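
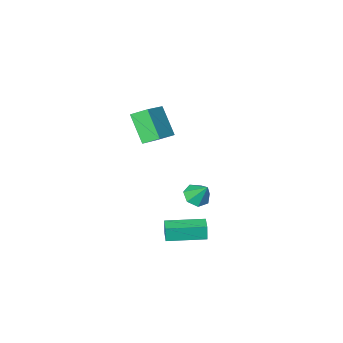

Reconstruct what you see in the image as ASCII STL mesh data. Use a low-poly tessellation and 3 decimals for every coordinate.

solid 
facet normal 0.079 -0.591 -0.803
outer loop
vertex -0.392 1.554 -1.951
vertex -0.719 0.996 -1.572
vertex -1.041 1.526 -1.994
endloop
endfacet
facet normal -0.032 0.987 -0.155
outer loop
vertex -0.392 1.554 -1.951
vertex -1.041 1.526 -1.994
vertex -0.821 1.764 -0.528
endloop
endfacet
facet normal 0.078 -0.591 -0.803
outer loop
vertex -1.041 1.526 -1.994
vertex -0.719 0.996 -1.572
vertex -1.447 1.099 -1.719
endloop
endfacet
facet normal -0.726 0.688 -0.003
outer loop
vertex -1.041 1.526 -1.994
vertex -1.447 1.099 -1.719
vertex -0.821 1.764 -0.528
endloop
endfacet
facet normal 0.078 -0.591 -0.803
outer loop
vertex -1.447 1.099 -1.719
vertex -0.719 0.996 -1.572
vertex -1.305 0.594 -1.333
endloop
endfacet
facet normal -0.899 0.076 0.430
outer loop
vertex -1.447 1.099 -1.719
vertex -1.305 0.594 -1.333
vertex -0.821 1.764 -0.528
endloop
endfacet
facet normal 0.079 -0.592 -0.802
outer loop
vertex -1.305 0.594 -1.333
vertex -0.719 0.996 -1.572
vertex -0.722 0.392 -1.127
endloop
endfacet
facet normal -0.424 -0.388 0.819
outer loop
vertex -1.305 0.594 -1.333
vertex -0.722 0.392 -1.127
vertex -0.821 1.764 -0.528
endloop
endfacet
facet normal 0.079 -0.592 -0.802
outer loop
vertex -0.722 0.392 -1.127
vertex -0.719 0.996 -1.572
vertex -0.136 0.645 -1.256
endloop
endfacet
facet normal 0.344 -0.355 0.869
outer loop
vertex -0.722 0.392 -1.127
vertex -0.136 0.645 -1.256
vertex -0.821 1.764 -0.528
endloop
endfacet
facet normal 0.079 -0.592 -0.802
outer loop
vertex -0.136 0.645 -1.256
vertex -0.719 0.996 -1.572
vertex 0.011 1.162 -1.623
endloop
endfacet
facet normal 0.825 0.151 0.544
outer loop
vertex -0.136 0.645 -1.256
vertex 0.011 1.162 -1.623
vertex -0.821 1.764 -0.528
endloop
endfacet
facet normal 0.078 -0.591 -0.803
outer loop
vertex 0.011 1.162 -1.623
vertex -0.719 0.996 -1.572
vertex -0.392 1.554 -1.951
endloop
endfacet
facet normal 0.657 0.749 0.088
outer loop
vertex 0.011 1.162 -1.623
vertex -0.392 1.554 -1.951
vertex -0.821 1.764 -0.528
endloop
endfacet
facet normal -0.524 -0.850 -0.059
outer loop
vertex 1.423 1.184 -2.413
vertex -0.331 2.265 -2.399
vertex 1.445 1.233 -3.311
endloop
endfacet
facet normal 0.851 -0.525 -0.008
outer loop
vertex 1.891 1.955 -3.261
vertex 1.423 1.184 -2.413
vertex 1.445 1.233 -3.311
endloop
endfacet
facet normal -0.524 -0.849 -0.060
outer loop
vertex 1.445 1.233 -3.311
vertex -0.331 2.265 -2.399
vertex -0.308 2.314 -3.297
endloop
endfacet
facet normal 0.025 0.054 -0.998
outer loop
vertex -0.308 2.314 -3.297
vertex 1.891 1.955 -3.261
vertex 1.445 1.233 -3.311
endloop
endfacet
facet normal -0.025 -0.054 0.998
outer loop
vertex 1.423 1.184 -2.413
vertex 0.115 2.987 -2.349
vertex -0.331 2.265 -2.399
endloop
endfacet
facet normal 0.851 -0.524 -0.007
outer loop
vertex 1.868 1.906 -2.363
vertex 1.423 1.184 -2.413
vertex 1.891 1.955 -3.261
endloop
endfacet
facet normal -0.025 -0.054 0.998
outer loop
vertex 1.868 1.906 -2.363
vertex 0.115 2.987 -2.349
vertex 1.423 1.184 -2.413
endloop
endfacet
facet normal -0.851 0.525 0.007
outer loop
vertex -0.331 2.265 -2.399
vertex 0.115 2.987 -2.349
vertex -0.308 2.314 -3.297
endloop
endfacet
facet normal 0.025 0.054 -0.998
outer loop
vertex 0.137 3.036 -3.247
vertex 1.891 1.955 -3.261
vertex -0.308 2.314 -3.297
endloop
endfacet
facet normal -0.852 0.524 0.008
outer loop
vertex -0.308 2.314 -3.297
vertex 0.115 2.987 -2.349
vertex 0.137 3.036 -3.247
endloop
endfacet
facet normal 0.524 0.850 0.060
outer loop
vertex 0.137 3.036 -3.247
vertex 1.868 1.906 -2.363
vertex 1.891 1.955 -3.261
endloop
endfacet
facet normal 0.524 0.849 0.059
outer loop
vertex 0.115 2.987 -2.349
vertex 1.868 1.906 -2.363
vertex 0.137 3.036 -3.247
endloop
endfacet
facet normal -0.787 -0.438 -0.435
outer loop
vertex 0.46 -1.747 3.689
vertex -0.142 -1.133 4.159
vertex 0.576 -0.556 2.279
endloop
endfacet
facet normal 0.615 -0.627 -0.479
outer loop
vertex 2.062 0.273 3.101
vertex 0.46 -1.747 3.689
vertex 0.576 -0.556 2.279
endloop
endfacet
facet normal -0.786 -0.440 -0.435
outer loop
vertex 0.576 -0.556 2.279
vertex -0.142 -1.133 4.159
vertex -0.027 0.058 2.748
endloop
endfacet
facet normal 0.063 0.644 -0.763
outer loop
vertex -0.027 0.058 2.748
vertex 2.062 0.273 3.101
vertex 0.576 -0.556 2.279
endloop
endfacet
facet normal -0.062 -0.644 0.762
outer loop
vertex 0.46 -1.747 3.689
vertex 1.344 -0.304 4.981
vertex -0.142 -1.133 4.159
endloop
endfacet
facet normal 0.615 -0.627 -0.479
outer loop
vertex 1.947 -0.918 4.512
vertex 0.46 -1.747 3.689
vertex 2.062 0.273 3.101
endloop
endfacet
facet normal -0.063 -0.644 0.762
outer loop
vertex 1.947 -0.918 4.512
vertex 1.344 -0.304 4.981
vertex 0.46 -1.747 3.689
endloop
endfacet
facet normal -0.615 0.627 0.479
outer loop
vertex -0.142 -1.133 4.159
vertex 1.344 -0.304 4.981
vertex -0.027 0.058 2.748
endloop
endfacet
facet normal 0.062 0.645 -0.762
outer loop
vertex 1.46 0.887 3.571
vertex 2.062 0.273 3.101
vertex -0.027 0.058 2.748
endloop
endfacet
facet normal -0.615 0.627 0.479
outer loop
vertex -0.027 0.058 2.748
vertex 1.344 -0.304 4.981
vertex 1.46 0.887 3.571
endloop
endfacet
facet normal 0.787 0.439 0.434
outer loop
vertex 1.46 0.887 3.571
vertex 1.947 -0.918 4.512
vertex 2.062 0.273 3.101
endloop
endfacet
facet normal 0.786 0.439 0.436
outer loop
vertex 1.344 -0.304 4.981
vertex 1.947 -0.918 4.512
vertex 1.46 0.887 3.571
endloop
endfacet

endsolid


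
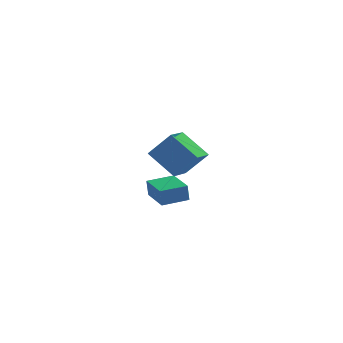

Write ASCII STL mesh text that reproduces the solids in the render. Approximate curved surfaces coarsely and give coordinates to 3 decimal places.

solid 
facet normal -0.671 0.414 0.615
outer loop
vertex -1.728 -2.721 5.073
vertex -1.202 -1.377 4.742
vertex -2.853 -2.603 3.765
endloop
endfacet
facet normal -0.355 -0.907 0.224
outer loop
vertex -1.558 -3.403 2.578
vertex -1.728 -2.721 5.073
vertex -2.853 -2.603 3.765
endloop
endfacet
facet normal -0.671 0.414 0.615
outer loop
vertex -2.853 -2.603 3.765
vertex -1.202 -1.377 4.742
vertex -2.328 -1.26 3.433
endloop
endfacet
facet normal -0.651 0.068 -0.756
outer loop
vertex -2.328 -1.26 3.433
vertex -1.558 -3.403 2.578
vertex -2.853 -2.603 3.765
endloop
endfacet
facet normal 0.651 -0.068 0.756
outer loop
vertex -1.728 -2.721 5.073
vertex 0.093 -2.177 3.555
vertex -1.202 -1.377 4.742
endloop
endfacet
facet normal -0.355 -0.908 0.224
outer loop
vertex -0.432 -3.52 3.887
vertex -1.728 -2.721 5.073
vertex -1.558 -3.403 2.578
endloop
endfacet
facet normal 0.651 -0.067 0.756
outer loop
vertex -0.432 -3.52 3.887
vertex 0.093 -2.177 3.555
vertex -1.728 -2.721 5.073
endloop
endfacet
facet normal 0.355 0.908 -0.224
outer loop
vertex -1.202 -1.377 4.742
vertex 0.093 -2.177 3.555
vertex -2.328 -1.26 3.433
endloop
endfacet
facet normal -0.650 0.068 -0.757
outer loop
vertex -1.032 -2.059 2.247
vertex -1.558 -3.403 2.578
vertex -2.328 -1.26 3.433
endloop
endfacet
facet normal 0.355 0.908 -0.224
outer loop
vertex -2.328 -1.26 3.433
vertex 0.093 -2.177 3.555
vertex -1.032 -2.059 2.247
endloop
endfacet
facet normal 0.671 -0.414 -0.615
outer loop
vertex -1.032 -2.059 2.247
vertex -0.432 -3.52 3.887
vertex -1.558 -3.403 2.578
endloop
endfacet
facet normal 0.671 -0.414 -0.615
outer loop
vertex 0.093 -2.177 3.555
vertex -0.432 -3.52 3.887
vertex -1.032 -2.059 2.247
endloop
endfacet
facet normal -0.908 -0.406 -0.101
outer loop
vertex -2.502 2.53 -1.005
vertex -3.29 4.292 -0.999
vertex -2.407 2.576 -2.04
endloop
endfacet
facet normal 0.408 -0.913 -0.003
outer loop
vertex -0.99 3.208 -1.881
vertex -2.502 2.53 -1.005
vertex -2.407 2.576 -2.04
endloop
endfacet
facet normal -0.908 -0.406 -0.101
outer loop
vertex -2.407 2.576 -2.04
vertex -3.29 4.292 -0.999
vertex -3.195 4.338 -2.034
endloop
endfacet
facet normal 0.092 0.044 -0.995
outer loop
vertex -3.195 4.338 -2.034
vertex -0.99 3.208 -1.881
vertex -2.407 2.576 -2.04
endloop
endfacet
facet normal -0.092 -0.044 0.995
outer loop
vertex -2.502 2.53 -1.005
vertex -1.873 4.924 -0.84
vertex -3.29 4.292 -0.999
endloop
endfacet
facet normal 0.408 -0.913 -0.003
outer loop
vertex -1.085 3.162 -0.846
vertex -2.502 2.53 -1.005
vertex -0.99 3.208 -1.881
endloop
endfacet
facet normal -0.092 -0.044 0.995
outer loop
vertex -1.085 3.162 -0.846
vertex -1.873 4.924 -0.84
vertex -2.502 2.53 -1.005
endloop
endfacet
facet normal -0.408 0.913 0.003
outer loop
vertex -3.29 4.292 -0.999
vertex -1.873 4.924 -0.84
vertex -3.195 4.338 -2.034
endloop
endfacet
facet normal 0.092 0.044 -0.995
outer loop
vertex -1.778 4.97 -1.875
vertex -0.99 3.208 -1.881
vertex -3.195 4.338 -2.034
endloop
endfacet
facet normal -0.408 0.913 0.003
outer loop
vertex -3.195 4.338 -2.034
vertex -1.873 4.924 -0.84
vertex -1.778 4.97 -1.875
endloop
endfacet
facet normal 0.908 0.406 0.101
outer loop
vertex -1.778 4.97 -1.875
vertex -1.085 3.162 -0.846
vertex -0.99 3.208 -1.881
endloop
endfacet
facet normal 0.908 0.406 0.101
outer loop
vertex -1.873 4.924 -0.84
vertex -1.085 3.162 -0.846
vertex -1.778 4.97 -1.875
endloop
endfacet

endsolid


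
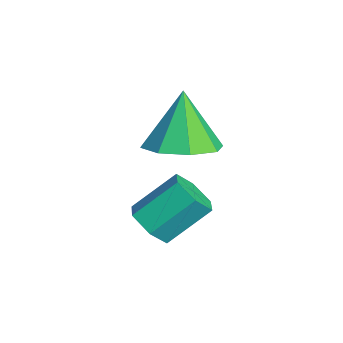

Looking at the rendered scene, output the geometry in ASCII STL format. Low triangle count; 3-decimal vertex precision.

solid 
facet normal 0.363 -0.097 -0.927
outer loop
vertex 0.811 1.14 1.157
vertex 0.019 1.14 0.847
vertex 0.601 1.738 1.012
endloop
endfacet
facet normal 0.592 0.380 0.711
outer loop
vertex 0.811 1.14 1.157
vertex 0.601 1.738 1.012
vertex -0.499 1.28 2.173
endloop
endfacet
facet normal 0.362 -0.097 -0.927
outer loop
vertex 0.601 1.738 1.012
vertex 0.019 1.14 0.847
vertex 0.05 1.986 0.771
endloop
endfacet
facet normal 0.167 0.853 0.495
outer loop
vertex 0.601 1.738 1.012
vertex 0.05 1.986 0.771
vertex -0.499 1.28 2.173
endloop
endfacet
facet normal 0.363 -0.097 -0.927
outer loop
vertex 0.05 1.986 0.771
vertex 0.019 1.14 0.847
vertex -0.519 1.739 0.574
endloop
endfacet
facet normal -0.457 0.853 0.251
outer loop
vertex 0.05 1.986 0.771
vertex -0.519 1.739 0.574
vertex -0.499 1.28 2.173
endloop
endfacet
facet normal 0.362 -0.097 -0.927
outer loop
vertex -0.519 1.739 0.574
vertex 0.019 1.14 0.847
vertex -0.772 1.141 0.538
endloop
endfacet
facet normal -0.917 0.381 0.121
outer loop
vertex -0.519 1.739 0.574
vertex -0.772 1.141 0.538
vertex -0.499 1.28 2.173
endloop
endfacet
facet normal 0.362 -0.096 -0.927
outer loop
vertex -0.772 1.141 0.538
vertex 0.019 1.14 0.847
vertex -0.562 0.543 0.682
endloop
endfacet
facet normal -0.941 -0.287 0.181
outer loop
vertex -0.772 1.141 0.538
vertex -0.562 0.543 0.682
vertex -0.499 1.28 2.173
endloop
endfacet
facet normal 0.364 -0.098 -0.926
outer loop
vertex -0.562 0.543 0.682
vertex 0.019 1.14 0.847
vertex -0.012 0.295 0.924
endloop
endfacet
facet normal -0.517 -0.759 0.397
outer loop
vertex -0.562 0.543 0.682
vertex -0.012 0.295 0.924
vertex -0.499 1.28 2.173
endloop
endfacet
facet normal 0.363 -0.098 -0.927
outer loop
vertex -0.012 0.295 0.924
vertex 0.019 1.14 0.847
vertex 0.557 0.542 1.121
endloop
endfacet
facet normal 0.108 -0.760 0.641
outer loop
vertex -0.012 0.295 0.924
vertex 0.557 0.542 1.121
vertex -0.499 1.28 2.173
endloop
endfacet
facet normal 0.363 -0.098 -0.927
outer loop
vertex 0.557 0.542 1.121
vertex 0.019 1.14 0.847
vertex 0.811 1.14 1.157
endloop
endfacet
facet normal 0.568 -0.288 0.771
outer loop
vertex 0.557 0.542 1.121
vertex 0.811 1.14 1.157
vertex -0.499 1.28 2.173
endloop
endfacet
facet normal 0.063 -0.757 -0.650
outer loop
vertex 1.354 0.554 -1.022
vertex 0.918 0.284 -0.75
vertex 0.805 0.649 -1.186
endloop
endfacet
facet normal 0.320 0.632 -0.706
outer loop
vertex 1.354 0.554 -1.022
vertex 0.805 0.649 -1.186
vertex 1.277 1.486 -0.223
endloop
endfacet
facet normal 0.320 0.632 -0.706
outer loop
vertex 1.277 1.486 -0.223
vertex 0.805 0.649 -1.186
vertex 0.729 1.581 -0.386
endloop
endfacet
facet normal -0.062 0.757 0.650
outer loop
vertex 1.277 1.486 -0.223
vertex 0.729 1.581 -0.386
vertex 0.842 1.216 0.05
endloop
endfacet
facet normal 0.062 -0.757 -0.650
outer loop
vertex 0.805 0.649 -1.186
vertex 0.918 0.284 -0.75
vertex 0.37 0.38 -0.914
endloop
endfacet
facet normal -0.657 0.459 -0.597
outer loop
vertex 0.805 0.649 -1.186
vertex 0.37 0.38 -0.914
vertex 0.729 1.581 -0.386
endloop
endfacet
facet normal -0.657 0.459 -0.598
outer loop
vertex 0.729 1.581 -0.386
vertex 0.37 0.38 -0.914
vertex 0.293 1.311 -0.114
endloop
endfacet
facet normal -0.063 0.757 0.650
outer loop
vertex 0.729 1.581 -0.386
vertex 0.293 1.311 -0.114
vertex 0.842 1.216 0.05
endloop
endfacet
facet normal 0.062 -0.757 -0.650
outer loop
vertex 0.37 0.38 -0.914
vertex 0.918 0.284 -0.75
vertex 0.483 0.014 -0.477
endloop
endfacet
facet normal -0.979 -0.174 0.108
outer loop
vertex 0.37 0.38 -0.914
vertex 0.483 0.014 -0.477
vertex 0.293 1.311 -0.114
endloop
endfacet
facet normal -0.979 -0.174 0.108
outer loop
vertex 0.293 1.311 -0.114
vertex 0.483 0.014 -0.477
vertex 0.406 0.946 0.322
endloop
endfacet
facet normal -0.063 0.757 0.650
outer loop
vertex 0.293 1.311 -0.114
vertex 0.406 0.946 0.322
vertex 0.842 1.216 0.05
endloop
endfacet
facet normal 0.062 -0.757 -0.650
outer loop
vertex 0.483 0.014 -0.477
vertex 0.918 0.284 -0.75
vertex 1.031 -0.081 -0.314
endloop
endfacet
facet normal -0.320 -0.632 0.706
outer loop
vertex 0.483 0.014 -0.477
vertex 1.031 -0.081 -0.314
vertex 0.406 0.946 0.322
endloop
endfacet
facet normal -0.320 -0.632 0.706
outer loop
vertex 0.406 0.946 0.322
vertex 1.031 -0.081 -0.314
vertex 0.955 0.851 0.486
endloop
endfacet
facet normal -0.063 0.757 0.650
outer loop
vertex 0.406 0.946 0.322
vertex 0.955 0.851 0.486
vertex 0.842 1.216 0.05
endloop
endfacet
facet normal 0.063 -0.757 -0.650
outer loop
vertex 1.031 -0.081 -0.314
vertex 0.918 0.284 -0.75
vertex 1.467 0.189 -0.586
endloop
endfacet
facet normal 0.657 -0.459 0.598
outer loop
vertex 1.031 -0.081 -0.314
vertex 1.467 0.189 -0.586
vertex 0.955 0.851 0.486
endloop
endfacet
facet normal 0.657 -0.459 0.597
outer loop
vertex 0.955 0.851 0.486
vertex 1.467 0.189 -0.586
vertex 1.39 1.12 0.214
endloop
endfacet
facet normal -0.062 0.757 0.650
outer loop
vertex 0.955 0.851 0.486
vertex 1.39 1.12 0.214
vertex 0.842 1.216 0.05
endloop
endfacet
facet normal 0.063 -0.757 -0.650
outer loop
vertex 1.467 0.189 -0.586
vertex 0.918 0.284 -0.75
vertex 1.354 0.554 -1.022
endloop
endfacet
facet normal 0.979 0.174 -0.108
outer loop
vertex 1.467 0.189 -0.586
vertex 1.354 0.554 -1.022
vertex 1.39 1.12 0.214
endloop
endfacet
facet normal 0.979 0.173 -0.108
outer loop
vertex 1.39 1.12 0.214
vertex 1.354 0.554 -1.022
vertex 1.277 1.486 -0.223
endloop
endfacet
facet normal -0.062 0.757 0.650
outer loop
vertex 1.39 1.12 0.214
vertex 1.277 1.486 -0.223
vertex 0.842 1.216 0.05
endloop
endfacet

endsolid


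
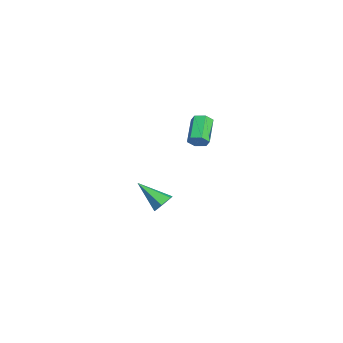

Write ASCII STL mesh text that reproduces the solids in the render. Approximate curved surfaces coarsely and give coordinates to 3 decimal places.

solid 
facet normal 0.857 -0.219 -0.466
outer loop
vertex 3.127 3.138 3.426
vertex 2.806 2.989 2.905
vertex 3.005 3.58 2.994
endloop
endfacet
facet normal 0.477 0.678 0.559
outer loop
vertex 3.127 3.138 3.426
vertex 3.005 3.58 2.994
vertex 1.636 3.519 4.237
endloop
endfacet
facet normal 0.478 0.677 0.560
outer loop
vertex 1.636 3.519 4.237
vertex 3.005 3.58 2.994
vertex 1.514 3.962 3.805
endloop
endfacet
facet normal -0.857 0.219 0.467
outer loop
vertex 1.636 3.519 4.237
vertex 1.514 3.962 3.805
vertex 1.314 3.371 3.715
endloop
endfacet
facet normal 0.857 -0.219 -0.466
outer loop
vertex 3.005 3.58 2.994
vertex 2.806 2.989 2.905
vertex 2.684 3.431 2.473
endloop
endfacet
facet normal 0.071 0.947 -0.315
outer loop
vertex 3.005 3.58 2.994
vertex 2.684 3.431 2.473
vertex 1.514 3.962 3.805
endloop
endfacet
facet normal 0.071 0.947 -0.315
outer loop
vertex 1.514 3.962 3.805
vertex 2.684 3.431 2.473
vertex 1.193 3.813 3.284
endloop
endfacet
facet normal -0.857 0.219 0.466
outer loop
vertex 1.514 3.962 3.805
vertex 1.193 3.813 3.284
vertex 1.314 3.371 3.715
endloop
endfacet
facet normal 0.857 -0.219 -0.466
outer loop
vertex 2.684 3.431 2.473
vertex 2.806 2.989 2.905
vertex 2.484 2.841 2.383
endloop
endfacet
facet normal -0.406 0.271 -0.873
outer loop
vertex 2.684 3.431 2.473
vertex 2.484 2.841 2.383
vertex 1.193 3.813 3.284
endloop
endfacet
facet normal -0.406 0.270 -0.873
outer loop
vertex 1.193 3.813 3.284
vertex 2.484 2.841 2.383
vertex 0.993 3.222 3.194
endloop
endfacet
facet normal -0.857 0.219 0.466
outer loop
vertex 1.193 3.813 3.284
vertex 0.993 3.222 3.194
vertex 1.314 3.371 3.715
endloop
endfacet
facet normal 0.857 -0.219 -0.467
outer loop
vertex 2.484 2.841 2.383
vertex 2.806 2.989 2.905
vertex 2.606 2.398 2.815
endloop
endfacet
facet normal -0.478 -0.677 -0.560
outer loop
vertex 2.484 2.841 2.383
vertex 2.606 2.398 2.815
vertex 0.993 3.222 3.194
endloop
endfacet
facet normal -0.478 -0.678 -0.559
outer loop
vertex 0.993 3.222 3.194
vertex 2.606 2.398 2.815
vertex 1.115 2.78 3.626
endloop
endfacet
facet normal -0.857 0.219 0.466
outer loop
vertex 0.993 3.222 3.194
vertex 1.115 2.78 3.626
vertex 1.314 3.371 3.715
endloop
endfacet
facet normal 0.857 -0.219 -0.466
outer loop
vertex 2.606 2.398 2.815
vertex 2.806 2.989 2.905
vertex 2.927 2.547 3.336
endloop
endfacet
facet normal -0.071 -0.947 0.315
outer loop
vertex 2.606 2.398 2.815
vertex 2.927 2.547 3.336
vertex 1.115 2.78 3.626
endloop
endfacet
facet normal -0.071 -0.947 0.315
outer loop
vertex 1.115 2.78 3.626
vertex 2.927 2.547 3.336
vertex 1.436 2.929 4.147
endloop
endfacet
facet normal -0.857 0.219 0.466
outer loop
vertex 1.115 2.78 3.626
vertex 1.436 2.929 4.147
vertex 1.314 3.371 3.715
endloop
endfacet
facet normal 0.857 -0.219 -0.466
outer loop
vertex 2.927 2.547 3.336
vertex 2.806 2.989 2.905
vertex 3.127 3.138 3.426
endloop
endfacet
facet normal 0.406 -0.270 0.873
outer loop
vertex 2.927 2.547 3.336
vertex 3.127 3.138 3.426
vertex 1.436 2.929 4.147
endloop
endfacet
facet normal 0.406 -0.271 0.873
outer loop
vertex 1.436 2.929 4.147
vertex 3.127 3.138 3.426
vertex 1.636 3.519 4.237
endloop
endfacet
facet normal -0.857 0.219 0.466
outer loop
vertex 1.436 2.929 4.147
vertex 1.636 3.519 4.237
vertex 1.314 3.371 3.715
endloop
endfacet
facet normal 0.482 0.664 -0.572
outer loop
vertex -0.165 1.266 -4.107
vertex -0.827 1.445 -4.457
vertex -0.609 1.829 -3.827
endloop
endfacet
facet normal 0.482 -0.055 0.874
outer loop
vertex -0.165 1.266 -4.107
vertex -0.609 1.829 -3.827
vertex -1.833 0.055 -3.263
endloop
endfacet
facet normal 0.480 0.665 -0.572
outer loop
vertex -0.609 1.829 -3.827
vertex -0.827 1.445 -4.457
vertex -1.272 2.007 -4.177
endloop
endfacet
facet normal -0.308 0.475 0.825
outer loop
vertex -0.609 1.829 -3.827
vertex -1.272 2.007 -4.177
vertex -1.833 0.055 -3.263
endloop
endfacet
facet normal 0.481 0.665 -0.571
outer loop
vertex -1.272 2.007 -4.177
vertex -0.827 1.445 -4.457
vertex -1.489 1.623 -4.807
endloop
endfacet
facet normal -0.937 0.327 0.123
outer loop
vertex -1.272 2.007 -4.177
vertex -1.489 1.623 -4.807
vertex -1.833 0.055 -3.263
endloop
endfacet
facet normal 0.481 0.665 -0.572
outer loop
vertex -1.489 1.623 -4.807
vertex -0.827 1.445 -4.457
vertex -1.045 1.06 -5.088
endloop
endfacet
facet normal -0.775 -0.349 -0.527
outer loop
vertex -1.489 1.623 -4.807
vertex -1.045 1.06 -5.088
vertex -1.833 0.055 -3.263
endloop
endfacet
facet normal 0.481 0.665 -0.572
outer loop
vertex -1.045 1.06 -5.088
vertex -0.827 1.445 -4.457
vertex -0.383 0.882 -4.738
endloop
endfacet
facet normal 0.016 -0.879 -0.477
outer loop
vertex -1.045 1.06 -5.088
vertex -0.383 0.882 -4.738
vertex -1.833 0.055 -3.263
endloop
endfacet
facet normal 0.482 0.665 -0.571
outer loop
vertex -0.383 0.882 -4.738
vertex -0.827 1.445 -4.457
vertex -0.165 1.266 -4.107
endloop
endfacet
facet normal 0.644 -0.732 0.223
outer loop
vertex -0.383 0.882 -4.738
vertex -0.165 1.266 -4.107
vertex -1.833 0.055 -3.263
endloop
endfacet

endsolid


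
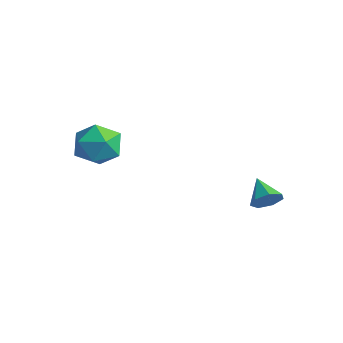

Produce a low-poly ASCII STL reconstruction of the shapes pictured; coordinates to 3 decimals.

solid 
facet normal 0.830 -0.222 -0.511
outer loop
vertex 2.082 0.729 -1.951
vertex 1.804 0.871 -2.464
vertex 2.123 1.226 -2.1
endloop
endfacet
facet normal 0.119 0.276 0.954
outer loop
vertex 2.082 0.729 -1.951
vertex 2.123 1.226 -2.1
vertex 0.916 1.109 -1.916
endloop
endfacet
facet normal 0.830 -0.222 -0.511
outer loop
vertex 2.123 1.226 -2.1
vertex 1.804 0.871 -2.464
vertex 1.924 1.456 -2.523
endloop
endfacet
facet normal -0.011 0.876 0.482
outer loop
vertex 2.123 1.226 -2.1
vertex 1.924 1.456 -2.523
vertex 0.916 1.109 -1.916
endloop
endfacet
facet normal 0.830 -0.222 -0.511
outer loop
vertex 1.924 1.456 -2.523
vertex 1.804 0.871 -2.464
vertex 1.635 1.245 -2.901
endloop
endfacet
facet normal -0.415 0.892 -0.180
outer loop
vertex 1.924 1.456 -2.523
vertex 1.635 1.245 -2.901
vertex 0.916 1.109 -1.916
endloop
endfacet
facet normal 0.830 -0.222 -0.511
outer loop
vertex 1.635 1.245 -2.901
vertex 1.804 0.871 -2.464
vertex 1.473 0.752 -2.95
endloop
endfacet
facet normal -0.787 0.312 -0.532
outer loop
vertex 1.635 1.245 -2.901
vertex 1.473 0.752 -2.95
vertex 0.916 1.109 -1.916
endloop
endfacet
facet normal 0.830 -0.224 -0.511
outer loop
vertex 1.473 0.752 -2.95
vertex 1.804 0.871 -2.464
vertex 1.56 0.349 -2.632
endloop
endfacet
facet normal -0.849 -0.428 -0.310
outer loop
vertex 1.473 0.752 -2.95
vertex 1.56 0.349 -2.632
vertex 0.916 1.109 -1.916
endloop
endfacet
facet normal 0.830 -0.223 -0.511
outer loop
vertex 1.56 0.349 -2.632
vertex 1.804 0.871 -2.464
vertex 1.831 0.339 -2.188
endloop
endfacet
facet normal -0.553 -0.770 0.320
outer loop
vertex 1.56 0.349 -2.632
vertex 1.831 0.339 -2.188
vertex 0.916 1.109 -1.916
endloop
endfacet
facet normal 0.830 -0.223 -0.511
outer loop
vertex 1.831 0.339 -2.188
vertex 1.804 0.871 -2.464
vertex 2.082 0.729 -1.951
endloop
endfacet
facet normal -0.122 -0.457 0.881
outer loop
vertex 1.831 0.339 -2.188
vertex 2.082 0.729 -1.951
vertex 0.916 1.109 -1.916
endloop
endfacet
facet normal -0.984 0.171 0.042
outer loop
vertex -2.707 -3.148 -0.7
vertex -2.756 -3.625 0.103
vertex -2.595 -2.704 0.116
endloop
endfacet
facet normal -0.647 0.703 -0.294
outer loop
vertex -2.707 -3.148 -0.7
vertex -2.595 -2.704 0.116
vertex -2.041 -2.497 -0.609
endloop
endfacet
facet normal -0.301 0.427 -0.853
outer loop
vertex -2.707 -3.148 -0.7
vertex -2.041 -2.497 -0.609
vertex -1.86 -3.29 -1.07
endloop
endfacet
facet normal -0.423 -0.276 -0.863
outer loop
vertex -2.707 -3.148 -0.7
vertex -1.86 -3.29 -1.07
vertex -2.302 -3.988 -0.63
endloop
endfacet
facet normal -0.846 -0.434 -0.309
outer loop
vertex -2.707 -3.148 -0.7
vertex -2.302 -3.988 -0.63
vertex -2.756 -3.625 0.103
endloop
endfacet
facet normal -0.163 0.975 0.154
outer loop
vertex -2.041 -2.497 -0.609
vertex -2.595 -2.704 0.116
vertex -1.678 -2.572 0.25
endloop
endfacet
facet normal -0.707 0.114 0.698
outer loop
vertex -2.595 -2.704 0.116
vertex -2.756 -3.625 0.103
vertex -2.12 -3.27 0.69
endloop
endfacet
facet normal -0.484 -0.866 0.129
outer loop
vertex -2.756 -3.625 0.103
vertex -2.302 -3.988 -0.63
vertex -1.939 -4.063 0.229
endloop
endfacet
facet normal 0.200 -0.610 -0.767
outer loop
vertex -2.302 -3.988 -0.63
vertex -1.86 -3.29 -1.07
vertex -1.385 -3.856 -0.496
endloop
endfacet
facet normal 0.398 0.527 -0.751
outer loop
vertex -1.86 -3.29 -1.07
vertex -2.041 -2.497 -0.609
vertex -1.224 -2.935 -0.483
endloop
endfacet
facet normal 0.423 0.276 0.863
outer loop
vertex -1.273 -3.412 0.32
vertex -1.678 -2.572 0.25
vertex -2.12 -3.27 0.69
endloop
endfacet
facet normal 0.301 -0.427 0.853
outer loop
vertex -1.273 -3.412 0.32
vertex -2.12 -3.27 0.69
vertex -1.939 -4.063 0.229
endloop
endfacet
facet normal 0.647 -0.703 0.294
outer loop
vertex -1.273 -3.412 0.32
vertex -1.939 -4.063 0.229
vertex -1.385 -3.856 -0.496
endloop
endfacet
facet normal 0.984 -0.171 -0.042
outer loop
vertex -1.273 -3.412 0.32
vertex -1.385 -3.856 -0.496
vertex -1.224 -2.935 -0.483
endloop
endfacet
facet normal 0.846 0.434 0.309
outer loop
vertex -1.273 -3.412 0.32
vertex -1.224 -2.935 -0.483
vertex -1.678 -2.572 0.25
endloop
endfacet
facet normal -0.200 0.610 0.767
outer loop
vertex -2.12 -3.27 0.69
vertex -1.678 -2.572 0.25
vertex -2.595 -2.704 0.116
endloop
endfacet
facet normal -0.398 -0.527 0.751
outer loop
vertex -1.939 -4.063 0.229
vertex -2.12 -3.27 0.69
vertex -2.756 -3.625 0.103
endloop
endfacet
facet normal 0.163 -0.975 -0.154
outer loop
vertex -1.385 -3.856 -0.496
vertex -1.939 -4.063 0.229
vertex -2.302 -3.988 -0.63
endloop
endfacet
facet normal 0.707 -0.114 -0.698
outer loop
vertex -1.224 -2.935 -0.483
vertex -1.385 -3.856 -0.496
vertex -1.86 -3.29 -1.07
endloop
endfacet
facet normal 0.484 0.866 -0.129
outer loop
vertex -1.678 -2.572 0.25
vertex -1.224 -2.935 -0.483
vertex -2.041 -2.497 -0.609
endloop
endfacet

endsolid


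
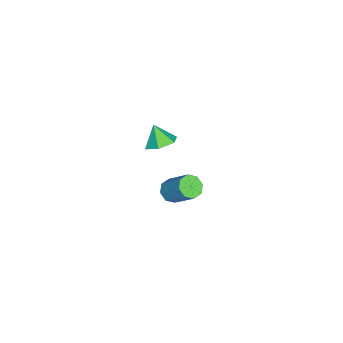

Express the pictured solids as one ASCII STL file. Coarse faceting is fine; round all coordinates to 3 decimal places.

solid 
facet normal 0.359 0.419 -0.834
outer loop
vertex 3.848 3.446 3.364
vertex 3.002 3.37 2.962
vertex 3.224 4.144 3.446
endloop
endfacet
facet normal 0.352 0.208 0.912
outer loop
vertex 3.848 3.446 3.364
vertex 3.224 4.144 3.446
vertex 2.558 2.85 3.998
endloop
endfacet
facet normal 0.358 0.419 -0.834
outer loop
vertex 3.224 4.144 3.446
vertex 3.002 3.37 2.962
vertex 2.378 4.068 3.045
endloop
endfacet
facet normal -0.402 0.527 0.749
outer loop
vertex 3.224 4.144 3.446
vertex 2.378 4.068 3.045
vertex 2.558 2.85 3.998
endloop
endfacet
facet normal 0.357 0.419 -0.835
outer loop
vertex 2.378 4.068 3.045
vertex 3.002 3.37 2.962
vertex 2.155 3.293 2.561
endloop
endfacet
facet normal -0.951 0.090 0.295
outer loop
vertex 2.378 4.068 3.045
vertex 2.155 3.293 2.561
vertex 2.558 2.85 3.998
endloop
endfacet
facet normal 0.357 0.418 -0.835
outer loop
vertex 2.155 3.293 2.561
vertex 3.002 3.37 2.962
vertex 2.779 2.595 2.479
endloop
endfacet
facet normal -0.745 -0.667 0.003
outer loop
vertex 2.155 3.293 2.561
vertex 2.779 2.595 2.479
vertex 2.558 2.85 3.998
endloop
endfacet
facet normal 0.358 0.418 -0.835
outer loop
vertex 2.779 2.595 2.479
vertex 3.002 3.37 2.962
vertex 3.626 2.671 2.88
endloop
endfacet
facet normal 0.009 -0.986 0.167
outer loop
vertex 2.779 2.595 2.479
vertex 3.626 2.671 2.88
vertex 2.558 2.85 3.998
endloop
endfacet
facet normal 0.359 0.418 -0.834
outer loop
vertex 3.626 2.671 2.88
vertex 3.002 3.37 2.962
vertex 3.848 3.446 3.364
endloop
endfacet
facet normal 0.559 -0.548 0.622
outer loop
vertex 3.626 2.671 2.88
vertex 3.848 3.446 3.364
vertex 2.558 2.85 3.998
endloop
endfacet
facet normal -0.332 -0.597 -0.730
outer loop
vertex 0.966 3.079 -4.769
vertex 0.23 3.254 -4.577
vertex 0.76 3.555 -5.064
endloop
endfacet
facet normal 0.878 0.088 -0.471
outer loop
vertex 0.966 3.079 -4.769
vertex 0.76 3.555 -5.064
vertex 1.665 4.331 -3.235
endloop
endfacet
facet normal 0.878 0.088 -0.471
outer loop
vertex 1.665 4.331 -3.235
vertex 0.76 3.555 -5.064
vertex 1.459 4.807 -3.53
endloop
endfacet
facet normal 0.333 0.597 0.730
outer loop
vertex 1.665 4.331 -3.235
vertex 1.459 4.807 -3.53
vertex 0.93 4.506 -3.043
endloop
endfacet
facet normal -0.333 -0.596 -0.731
outer loop
vertex 0.76 3.555 -5.064
vertex 0.23 3.254 -4.577
vertex 0.244 3.855 -5.074
endloop
endfacet
facet normal 0.377 0.626 -0.683
outer loop
vertex 0.76 3.555 -5.064
vertex 0.244 3.855 -5.074
vertex 1.459 4.807 -3.53
endloop
endfacet
facet normal 0.377 0.626 -0.683
outer loop
vertex 1.459 4.807 -3.53
vertex 0.244 3.855 -5.074
vertex 0.943 5.107 -3.54
endloop
endfacet
facet normal 0.333 0.597 0.730
outer loop
vertex 1.459 4.807 -3.53
vertex 0.943 5.107 -3.54
vertex 0.93 4.506 -3.043
endloop
endfacet
facet normal -0.334 -0.596 -0.730
outer loop
vertex 0.244 3.855 -5.074
vertex 0.23 3.254 -4.577
vertex -0.28 3.803 -4.792
endloop
endfacet
facet normal -0.345 0.798 -0.494
outer loop
vertex 0.244 3.855 -5.074
vertex -0.28 3.803 -4.792
vertex 0.943 5.107 -3.54
endloop
endfacet
facet normal -0.345 0.798 -0.494
outer loop
vertex 0.943 5.107 -3.54
vertex -0.28 3.803 -4.792
vertex 0.419 5.055 -3.258
endloop
endfacet
facet normal 0.334 0.596 0.730
outer loop
vertex 0.943 5.107 -3.54
vertex 0.419 5.055 -3.258
vertex 0.93 4.506 -3.043
endloop
endfacet
facet normal -0.333 -0.595 -0.731
outer loop
vertex -0.28 3.803 -4.792
vertex 0.23 3.254 -4.577
vertex -0.505 3.429 -4.385
endloop
endfacet
facet normal -0.864 0.502 -0.016
outer loop
vertex -0.28 3.803 -4.792
vertex -0.505 3.429 -4.385
vertex 0.419 5.055 -3.258
endloop
endfacet
facet normal -0.864 0.502 -0.016
outer loop
vertex 0.419 5.055 -3.258
vertex -0.505 3.429 -4.385
vertex 0.194 4.681 -2.851
endloop
endfacet
facet normal 0.332 0.596 0.731
outer loop
vertex 0.419 5.055 -3.258
vertex 0.194 4.681 -2.851
vertex 0.93 4.506 -3.043
endloop
endfacet
facet normal -0.333 -0.597 -0.730
outer loop
vertex -0.505 3.429 -4.385
vertex 0.23 3.254 -4.577
vertex -0.299 2.953 -4.09
endloop
endfacet
facet normal -0.878 -0.088 0.471
outer loop
vertex -0.505 3.429 -4.385
vertex -0.299 2.953 -4.09
vertex 0.194 4.681 -2.851
endloop
endfacet
facet normal -0.878 -0.088 0.471
outer loop
vertex 0.194 4.681 -2.851
vertex -0.299 2.953 -4.09
vertex 0.4 4.205 -2.556
endloop
endfacet
facet normal 0.332 0.597 0.730
outer loop
vertex 0.194 4.681 -2.851
vertex 0.4 4.205 -2.556
vertex 0.93 4.506 -3.043
endloop
endfacet
facet normal -0.333 -0.597 -0.730
outer loop
vertex -0.299 2.953 -4.09
vertex 0.23 3.254 -4.577
vertex 0.217 2.653 -4.08
endloop
endfacet
facet normal -0.377 -0.626 0.683
outer loop
vertex -0.299 2.953 -4.09
vertex 0.217 2.653 -4.08
vertex 0.4 4.205 -2.556
endloop
endfacet
facet normal -0.377 -0.626 0.683
outer loop
vertex 0.4 4.205 -2.556
vertex 0.217 2.653 -4.08
vertex 0.916 3.905 -2.546
endloop
endfacet
facet normal 0.333 0.596 0.731
outer loop
vertex 0.4 4.205 -2.556
vertex 0.916 3.905 -2.546
vertex 0.93 4.506 -3.043
endloop
endfacet
facet normal -0.334 -0.596 -0.730
outer loop
vertex 0.217 2.653 -4.08
vertex 0.23 3.254 -4.577
vertex 0.741 2.705 -4.362
endloop
endfacet
facet normal 0.345 -0.798 0.494
outer loop
vertex 0.217 2.653 -4.08
vertex 0.741 2.705 -4.362
vertex 0.916 3.905 -2.546
endloop
endfacet
facet normal 0.345 -0.798 0.494
outer loop
vertex 0.916 3.905 -2.546
vertex 0.741 2.705 -4.362
vertex 1.44 3.957 -2.828
endloop
endfacet
facet normal 0.334 0.596 0.730
outer loop
vertex 0.916 3.905 -2.546
vertex 1.44 3.957 -2.828
vertex 0.93 4.506 -3.043
endloop
endfacet
facet normal -0.332 -0.596 -0.731
outer loop
vertex 0.741 2.705 -4.362
vertex 0.23 3.254 -4.577
vertex 0.966 3.079 -4.769
endloop
endfacet
facet normal 0.864 -0.502 0.016
outer loop
vertex 0.741 2.705 -4.362
vertex 0.966 3.079 -4.769
vertex 1.44 3.957 -2.828
endloop
endfacet
facet normal 0.864 -0.502 0.016
outer loop
vertex 1.44 3.957 -2.828
vertex 0.966 3.079 -4.769
vertex 1.665 4.331 -3.235
endloop
endfacet
facet normal 0.333 0.595 0.731
outer loop
vertex 1.44 3.957 -2.828
vertex 1.665 4.331 -3.235
vertex 0.93 4.506 -3.043
endloop
endfacet

endsolid


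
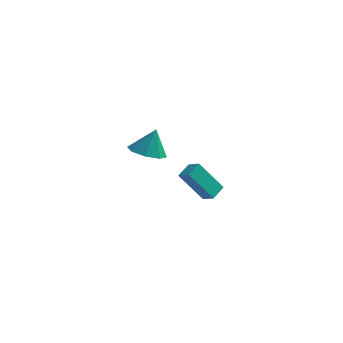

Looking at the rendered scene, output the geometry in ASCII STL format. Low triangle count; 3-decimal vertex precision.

solid 
facet normal -0.549 -0.204 0.810
outer loop
vertex -1.592 2.676 -1.612
vertex -1.349 3.545 -1.228
vertex -2.254 3.021 -1.974
endloop
endfacet
facet normal -0.248 -0.886 -0.392
outer loop
vertex -1.091 3.455 -3.692
vertex -1.592 2.676 -1.612
vertex -2.254 3.021 -1.974
endloop
endfacet
facet normal -0.549 -0.205 0.810
outer loop
vertex -2.254 3.021 -1.974
vertex -1.349 3.545 -1.228
vertex -2.012 3.89 -1.59
endloop
endfacet
facet normal -0.799 0.415 -0.436
outer loop
vertex -2.012 3.89 -1.59
vertex -1.091 3.455 -3.692
vertex -2.254 3.021 -1.974
endloop
endfacet
facet normal 0.798 -0.416 0.435
outer loop
vertex -1.592 2.676 -1.612
vertex -0.186 3.979 -2.946
vertex -1.349 3.545 -1.228
endloop
endfacet
facet normal -0.247 -0.886 -0.392
outer loop
vertex -0.428 3.11 -3.33
vertex -1.592 2.676 -1.612
vertex -1.091 3.455 -3.692
endloop
endfacet
facet normal 0.798 -0.415 0.436
outer loop
vertex -0.428 3.11 -3.33
vertex -0.186 3.979 -2.946
vertex -1.592 2.676 -1.612
endloop
endfacet
facet normal 0.247 0.886 0.391
outer loop
vertex -1.349 3.545 -1.228
vertex -0.186 3.979 -2.946
vertex -2.012 3.89 -1.59
endloop
endfacet
facet normal -0.798 0.416 -0.436
outer loop
vertex -0.848 4.324 -3.308
vertex -1.091 3.455 -3.692
vertex -2.012 3.89 -1.59
endloop
endfacet
facet normal 0.248 0.886 0.392
outer loop
vertex -2.012 3.89 -1.59
vertex -0.186 3.979 -2.946
vertex -0.848 4.324 -3.308
endloop
endfacet
facet normal 0.549 0.205 -0.810
outer loop
vertex -0.848 4.324 -3.308
vertex -0.428 3.11 -3.33
vertex -1.091 3.455 -3.692
endloop
endfacet
facet normal 0.550 0.205 -0.810
outer loop
vertex -0.186 3.979 -2.946
vertex -0.428 3.11 -3.33
vertex -0.848 4.324 -3.308
endloop
endfacet
facet normal -0.224 -0.272 -0.936
outer loop
vertex -0.878 -2.673 2.447
vertex -1.781 -2.856 2.716
vertex -1.315 -2.086 2.381
endloop
endfacet
facet normal 0.775 0.599 0.201
outer loop
vertex -0.878 -2.673 2.447
vertex -1.315 -2.086 2.381
vertex -1.459 -2.464 4.064
endloop
endfacet
facet normal -0.223 -0.272 -0.936
outer loop
vertex -1.315 -2.086 2.381
vertex -1.781 -2.856 2.716
vertex -2.025 -1.95 2.511
endloop
endfacet
facet normal 0.224 0.947 0.232
outer loop
vertex -1.315 -2.086 2.381
vertex -2.025 -1.95 2.511
vertex -1.459 -2.464 4.064
endloop
endfacet
facet normal -0.225 -0.272 -0.936
outer loop
vertex -2.025 -1.95 2.511
vertex -1.781 -2.856 2.716
vertex -2.592 -2.344 2.762
endloop
endfacet
facet normal -0.389 0.823 0.414
outer loop
vertex -2.025 -1.95 2.511
vertex -2.592 -2.344 2.762
vertex -1.459 -2.464 4.064
endloop
endfacet
facet normal -0.224 -0.271 -0.936
outer loop
vertex -2.592 -2.344 2.762
vertex -1.781 -2.856 2.716
vertex -2.685 -3.038 2.985
endloop
endfacet
facet normal -0.706 0.301 0.642
outer loop
vertex -2.592 -2.344 2.762
vertex -2.685 -3.038 2.985
vertex -1.459 -2.464 4.064
endloop
endfacet
facet normal -0.224 -0.272 -0.936
outer loop
vertex -2.685 -3.038 2.985
vertex -1.781 -2.856 2.716
vertex -2.248 -3.625 3.051
endloop
endfacet
facet normal -0.540 -0.314 0.781
outer loop
vertex -2.685 -3.038 2.985
vertex -2.248 -3.625 3.051
vertex -1.459 -2.464 4.064
endloop
endfacet
facet normal -0.223 -0.272 -0.936
outer loop
vertex -2.248 -3.625 3.051
vertex -1.781 -2.856 2.716
vertex -1.538 -3.761 2.921
endloop
endfacet
facet normal 0.011 -0.661 0.750
outer loop
vertex -2.248 -3.625 3.051
vertex -1.538 -3.761 2.921
vertex -1.459 -2.464 4.064
endloop
endfacet
facet normal -0.223 -0.272 -0.936
outer loop
vertex -1.538 -3.761 2.921
vertex -1.781 -2.856 2.716
vertex -0.97 -3.367 2.671
endloop
endfacet
facet normal 0.623 -0.538 0.568
outer loop
vertex -1.538 -3.761 2.921
vertex -0.97 -3.367 2.671
vertex -1.459 -2.464 4.064
endloop
endfacet
facet normal -0.224 -0.272 -0.936
outer loop
vertex -0.97 -3.367 2.671
vertex -1.781 -2.856 2.716
vertex -0.878 -2.673 2.447
endloop
endfacet
facet normal 0.940 -0.015 0.340
outer loop
vertex -0.97 -3.367 2.671
vertex -0.878 -2.673 2.447
vertex -1.459 -2.464 4.064
endloop
endfacet

endsolid


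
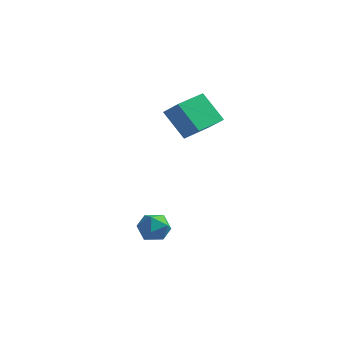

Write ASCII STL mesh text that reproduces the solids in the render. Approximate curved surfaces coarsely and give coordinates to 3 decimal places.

solid 
facet normal -0.189 0.260 0.947
outer loop
vertex 1.308 -0.965 -1.034
vertex 1.904 -1.467 -0.777
vertex 2.076 -0.686 -0.957
endloop
endfacet
facet normal -0.339 0.796 0.501
outer loop
vertex 1.308 -0.965 -1.034
vertex 2.076 -0.686 -0.957
vertex 1.624 -0.47 -1.607
endloop
endfacet
facet normal -0.825 0.564 0.032
outer loop
vertex 1.308 -0.965 -1.034
vertex 1.624 -0.47 -1.607
vertex 1.173 -1.118 -1.829
endloop
endfacet
facet normal -0.975 -0.117 0.188
outer loop
vertex 1.308 -0.965 -1.034
vertex 1.173 -1.118 -1.829
vertex 1.346 -1.734 -1.316
endloop
endfacet
facet normal -0.582 -0.305 0.754
outer loop
vertex 1.308 -0.965 -1.034
vertex 1.346 -1.734 -1.316
vertex 1.904 -1.467 -0.777
endloop
endfacet
facet normal 0.255 0.957 0.141
outer loop
vertex 1.624 -0.47 -1.607
vertex 2.076 -0.686 -0.957
vertex 2.414 -0.666 -1.704
endloop
endfacet
facet normal 0.499 0.089 0.862
outer loop
vertex 2.076 -0.686 -0.957
vertex 1.904 -1.467 -0.777
vertex 2.587 -1.282 -1.191
endloop
endfacet
facet normal -0.137 -0.824 0.550
outer loop
vertex 1.904 -1.467 -0.777
vertex 1.346 -1.734 -1.316
vertex 2.136 -1.93 -1.413
endloop
endfacet
facet normal -0.773 -0.520 -0.364
outer loop
vertex 1.346 -1.734 -1.316
vertex 1.173 -1.118 -1.829
vertex 1.684 -1.714 -2.063
endloop
endfacet
facet normal -0.531 0.581 -0.617
outer loop
vertex 1.173 -1.118 -1.829
vertex 1.624 -0.47 -1.607
vertex 1.856 -0.933 -2.243
endloop
endfacet
facet normal 0.975 0.117 -0.188
outer loop
vertex 2.452 -1.435 -1.986
vertex 2.414 -0.666 -1.704
vertex 2.587 -1.282 -1.191
endloop
endfacet
facet normal 0.825 -0.564 -0.032
outer loop
vertex 2.452 -1.435 -1.986
vertex 2.587 -1.282 -1.191
vertex 2.136 -1.93 -1.413
endloop
endfacet
facet normal 0.339 -0.796 -0.501
outer loop
vertex 2.452 -1.435 -1.986
vertex 2.136 -1.93 -1.413
vertex 1.684 -1.714 -2.063
endloop
endfacet
facet normal 0.189 -0.260 -0.947
outer loop
vertex 2.452 -1.435 -1.986
vertex 1.684 -1.714 -2.063
vertex 1.856 -0.933 -2.243
endloop
endfacet
facet normal 0.582 0.305 -0.754
outer loop
vertex 2.452 -1.435 -1.986
vertex 1.856 -0.933 -2.243
vertex 2.414 -0.666 -1.704
endloop
endfacet
facet normal 0.773 0.520 0.364
outer loop
vertex 2.587 -1.282 -1.191
vertex 2.414 -0.666 -1.704
vertex 2.076 -0.686 -0.957
endloop
endfacet
facet normal 0.531 -0.581 0.617
outer loop
vertex 2.136 -1.93 -1.413
vertex 2.587 -1.282 -1.191
vertex 1.904 -1.467 -0.777
endloop
endfacet
facet normal -0.255 -0.957 -0.141
outer loop
vertex 1.684 -1.714 -2.063
vertex 2.136 -1.93 -1.413
vertex 1.346 -1.734 -1.316
endloop
endfacet
facet normal -0.499 -0.089 -0.862
outer loop
vertex 1.856 -0.933 -2.243
vertex 1.684 -1.714 -2.063
vertex 1.173 -1.118 -1.829
endloop
endfacet
facet normal 0.137 0.824 -0.550
outer loop
vertex 2.414 -0.666 -1.704
vertex 1.856 -0.933 -2.243
vertex 1.624 -0.47 -1.607
endloop
endfacet
facet normal -0.633 0.079 0.770
outer loop
vertex 1.633 1.399 4.706
vertex 2.04 2.936 4.884
vertex 0.756 1.719 3.952
endloop
endfacet
facet normal -0.255 -0.961 -0.111
outer loop
vertex 1.84 1.584 2.636
vertex 1.633 1.399 4.706
vertex 0.756 1.719 3.952
endloop
endfacet
facet normal -0.634 0.080 0.769
outer loop
vertex 0.756 1.719 3.952
vertex 2.04 2.936 4.884
vertex 1.164 3.256 4.129
endloop
endfacet
facet normal -0.730 0.266 -0.629
outer loop
vertex 1.164 3.256 4.129
vertex 1.84 1.584 2.636
vertex 0.756 1.719 3.952
endloop
endfacet
facet normal 0.730 -0.266 0.629
outer loop
vertex 1.633 1.399 4.706
vertex 3.124 2.801 3.568
vertex 2.04 2.936 4.884
endloop
endfacet
facet normal -0.255 -0.961 -0.111
outer loop
vertex 2.716 1.264 3.391
vertex 1.633 1.399 4.706
vertex 1.84 1.584 2.636
endloop
endfacet
facet normal 0.730 -0.266 0.629
outer loop
vertex 2.716 1.264 3.391
vertex 3.124 2.801 3.568
vertex 1.633 1.399 4.706
endloop
endfacet
facet normal 0.255 0.961 0.111
outer loop
vertex 2.04 2.936 4.884
vertex 3.124 2.801 3.568
vertex 1.164 3.256 4.129
endloop
endfacet
facet normal -0.730 0.266 -0.629
outer loop
vertex 2.247 3.121 2.814
vertex 1.84 1.584 2.636
vertex 1.164 3.256 4.129
endloop
endfacet
facet normal 0.255 0.961 0.111
outer loop
vertex 1.164 3.256 4.129
vertex 3.124 2.801 3.568
vertex 2.247 3.121 2.814
endloop
endfacet
facet normal 0.634 -0.079 -0.769
outer loop
vertex 2.247 3.121 2.814
vertex 2.716 1.264 3.391
vertex 1.84 1.584 2.636
endloop
endfacet
facet normal 0.633 -0.079 -0.770
outer loop
vertex 3.124 2.801 3.568
vertex 2.716 1.264 3.391
vertex 2.247 3.121 2.814
endloop
endfacet

endsolid


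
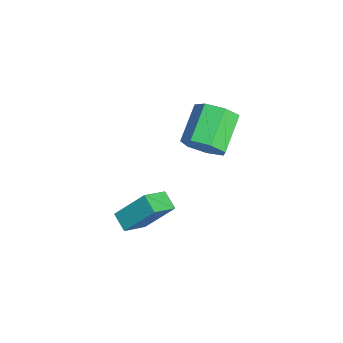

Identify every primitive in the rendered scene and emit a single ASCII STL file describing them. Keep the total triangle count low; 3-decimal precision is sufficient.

solid 
facet normal -0.549 0.662 -0.511
outer loop
vertex -0.078 -1.548 -4.297
vertex 0.106 -0.373 -2.973
vertex 0.652 -1.235 -4.676
endloop
endfacet
facet normal -0.103 -0.660 -0.744
outer loop
vertex 1.394 -2.127 -3.987
vertex -0.078 -1.548 -4.297
vertex 0.652 -1.235 -4.676
endloop
endfacet
facet normal -0.550 0.661 -0.511
outer loop
vertex 0.652 -1.235 -4.676
vertex 0.106 -0.373 -2.973
vertex 0.836 -0.059 -3.353
endloop
endfacet
facet normal 0.829 0.356 -0.432
outer loop
vertex 0.836 -0.059 -3.353
vertex 1.394 -2.127 -3.987
vertex 0.652 -1.235 -4.676
endloop
endfacet
facet normal -0.829 -0.356 0.431
outer loop
vertex -0.078 -1.548 -4.297
vertex 0.848 -1.265 -2.284
vertex 0.106 -0.373 -2.973
endloop
endfacet
facet normal -0.103 -0.660 -0.744
outer loop
vertex 0.664 -2.441 -3.607
vertex -0.078 -1.548 -4.297
vertex 1.394 -2.127 -3.987
endloop
endfacet
facet normal -0.829 -0.356 0.431
outer loop
vertex 0.664 -2.441 -3.607
vertex 0.848 -1.265 -2.284
vertex -0.078 -1.548 -4.297
endloop
endfacet
facet normal 0.103 0.660 0.744
outer loop
vertex 0.106 -0.373 -2.973
vertex 0.848 -1.265 -2.284
vertex 0.836 -0.059 -3.353
endloop
endfacet
facet normal 0.829 0.356 -0.431
outer loop
vertex 1.578 -0.952 -2.663
vertex 1.394 -2.127 -3.987
vertex 0.836 -0.059 -3.353
endloop
endfacet
facet normal 0.103 0.660 0.744
outer loop
vertex 0.836 -0.059 -3.353
vertex 0.848 -1.265 -2.284
vertex 1.578 -0.952 -2.663
endloop
endfacet
facet normal 0.550 -0.661 0.510
outer loop
vertex 1.578 -0.952 -2.663
vertex 0.664 -2.441 -3.607
vertex 1.394 -2.127 -3.987
endloop
endfacet
facet normal 0.549 -0.661 0.511
outer loop
vertex 0.848 -1.265 -2.284
vertex 0.664 -2.441 -3.607
vertex 1.578 -0.952 -2.663
endloop
endfacet
facet normal 0.764 -0.409 -0.499
outer loop
vertex 1.055 1.848 0.371
vertex 0.544 1.074 0.223
vertex 0.608 1.845 -0.311
endloop
endfacet
facet normal 0.341 0.912 -0.227
outer loop
vertex 1.055 1.848 0.371
vertex 0.608 1.845 -0.311
vertex -0.312 2.581 1.265
endloop
endfacet
facet normal 0.340 0.913 -0.228
outer loop
vertex -0.312 2.581 1.265
vertex 0.608 1.845 -0.311
vertex -0.759 2.577 0.583
endloop
endfacet
facet normal -0.764 0.410 0.498
outer loop
vertex -0.312 2.581 1.265
vertex -0.759 2.577 0.583
vertex -0.824 1.806 1.117
endloop
endfacet
facet normal 0.764 -0.409 -0.499
outer loop
vertex 0.608 1.845 -0.311
vertex 0.544 1.074 0.223
vertex 0.112 1.26 -0.591
endloop
endfacet
facet normal -0.218 0.565 -0.796
outer loop
vertex 0.608 1.845 -0.311
vertex 0.112 1.26 -0.591
vertex -0.759 2.577 0.583
endloop
endfacet
facet normal -0.217 0.566 -0.796
outer loop
vertex -0.759 2.577 0.583
vertex 0.112 1.26 -0.591
vertex -1.255 1.993 0.303
endloop
endfacet
facet normal -0.764 0.410 0.499
outer loop
vertex -0.759 2.577 0.583
vertex -1.255 1.993 0.303
vertex -0.824 1.806 1.117
endloop
endfacet
facet normal 0.763 -0.410 -0.499
outer loop
vertex 0.112 1.26 -0.591
vertex 0.544 1.074 0.223
vertex -0.059 0.536 -0.257
endloop
endfacet
facet normal -0.611 -0.208 -0.764
outer loop
vertex 0.112 1.26 -0.591
vertex -0.059 0.536 -0.257
vertex -1.255 1.993 0.303
endloop
endfacet
facet normal -0.610 -0.207 -0.765
outer loop
vertex -1.255 1.993 0.303
vertex -0.059 0.536 -0.257
vertex -1.426 1.268 0.636
endloop
endfacet
facet normal -0.764 0.409 0.499
outer loop
vertex -1.255 1.993 0.303
vertex -1.426 1.268 0.636
vertex -0.824 1.806 1.117
endloop
endfacet
facet normal 0.763 -0.410 -0.499
outer loop
vertex -0.059 0.536 -0.257
vertex 0.544 1.074 0.223
vertex 0.224 0.216 0.438
endloop
endfacet
facet normal -0.544 -0.824 -0.158
outer loop
vertex -0.059 0.536 -0.257
vertex 0.224 0.216 0.438
vertex -1.426 1.268 0.636
endloop
endfacet
facet normal -0.544 -0.824 -0.157
outer loop
vertex -1.426 1.268 0.636
vertex 0.224 0.216 0.438
vertex -1.143 0.949 1.331
endloop
endfacet
facet normal -0.764 0.409 0.499
outer loop
vertex -1.426 1.268 0.636
vertex -1.143 0.949 1.331
vertex -0.824 1.806 1.117
endloop
endfacet
facet normal 0.763 -0.410 -0.500
outer loop
vertex 0.224 0.216 0.438
vertex 0.544 1.074 0.223
vertex 0.748 0.542 0.971
endloop
endfacet
facet normal -0.068 -0.820 0.569
outer loop
vertex 0.224 0.216 0.438
vertex 0.748 0.542 0.971
vertex -1.143 0.949 1.331
endloop
endfacet
facet normal -0.068 -0.820 0.568
outer loop
vertex -1.143 0.949 1.331
vertex 0.748 0.542 0.971
vertex -0.62 1.275 1.865
endloop
endfacet
facet normal -0.764 0.409 0.499
outer loop
vertex -1.143 0.949 1.331
vertex -0.62 1.275 1.865
vertex -0.824 1.806 1.117
endloop
endfacet
facet normal 0.764 -0.409 -0.499
outer loop
vertex 0.748 0.542 0.971
vertex 0.544 1.074 0.223
vertex 1.118 1.269 0.942
endloop
endfacet
facet normal 0.459 -0.199 0.866
outer loop
vertex 0.748 0.542 0.971
vertex 1.118 1.269 0.942
vertex -0.62 1.275 1.865
endloop
endfacet
facet normal 0.459 -0.198 0.866
outer loop
vertex -0.62 1.275 1.865
vertex 1.118 1.269 0.942
vertex -0.25 2.001 1.835
endloop
endfacet
facet normal -0.764 0.410 0.499
outer loop
vertex -0.62 1.275 1.865
vertex -0.25 2.001 1.835
vertex -0.824 1.806 1.117
endloop
endfacet
facet normal 0.764 -0.409 -0.499
outer loop
vertex 1.118 1.269 0.942
vertex 0.544 1.074 0.223
vertex 1.055 1.848 0.371
endloop
endfacet
facet normal 0.640 0.574 0.511
outer loop
vertex 1.118 1.269 0.942
vertex 1.055 1.848 0.371
vertex -0.25 2.001 1.835
endloop
endfacet
facet normal 0.641 0.572 0.512
outer loop
vertex -0.25 2.001 1.835
vertex 1.055 1.848 0.371
vertex -0.312 2.581 1.265
endloop
endfacet
facet normal -0.764 0.409 0.499
outer loop
vertex -0.25 2.001 1.835
vertex -0.312 2.581 1.265
vertex -0.824 1.806 1.117
endloop
endfacet

endsolid


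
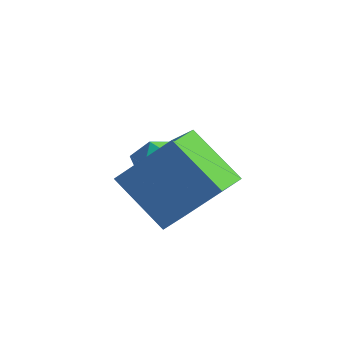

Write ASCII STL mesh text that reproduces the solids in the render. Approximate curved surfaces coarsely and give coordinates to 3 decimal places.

solid 
facet normal -0.569 -0.456 -0.685
outer loop
vertex -0.981 0.022 0.063
vertex -1.384 1.461 -0.561
vertex 0.352 -0.061 -0.989
endloop
endfacet
facet normal 0.249 -0.888 0.386
outer loop
vertex 1.324 0.719 0.181
vertex -0.981 0.022 0.063
vertex 0.352 -0.061 -0.989
endloop
endfacet
facet normal -0.569 -0.456 -0.685
outer loop
vertex 0.352 -0.061 -0.989
vertex -1.384 1.461 -0.561
vertex -0.051 1.378 -1.613
endloop
endfacet
facet normal 0.784 -0.049 -0.619
outer loop
vertex -0.051 1.378 -1.613
vertex 1.324 0.719 0.181
vertex 0.352 -0.061 -0.989
endloop
endfacet
facet normal -0.784 0.049 0.619
outer loop
vertex -0.981 0.022 0.063
vertex -0.412 2.241 0.609
vertex -1.384 1.461 -0.561
endloop
endfacet
facet normal 0.249 -0.888 0.386
outer loop
vertex -0.009 0.802 1.233
vertex -0.981 0.022 0.063
vertex 1.324 0.719 0.181
endloop
endfacet
facet normal -0.784 0.049 0.619
outer loop
vertex -0.009 0.802 1.233
vertex -0.412 2.241 0.609
vertex -0.981 0.022 0.063
endloop
endfacet
facet normal -0.249 0.888 -0.386
outer loop
vertex -1.384 1.461 -0.561
vertex -0.412 2.241 0.609
vertex -0.051 1.378 -1.613
endloop
endfacet
facet normal 0.784 -0.049 -0.619
outer loop
vertex 0.921 2.158 -0.443
vertex 1.324 0.719 0.181
vertex -0.051 1.378 -1.613
endloop
endfacet
facet normal -0.249 0.888 -0.386
outer loop
vertex -0.051 1.378 -1.613
vertex -0.412 2.241 0.609
vertex 0.921 2.158 -0.443
endloop
endfacet
facet normal 0.569 0.456 0.685
outer loop
vertex 0.921 2.158 -0.443
vertex -0.009 0.802 1.233
vertex 1.324 0.719 0.181
endloop
endfacet
facet normal 0.569 0.456 0.685
outer loop
vertex -0.412 2.241 0.609
vertex -0.009 0.802 1.233
vertex 0.921 2.158 -0.443
endloop
endfacet
facet normal -0.243 0.925 0.292
outer loop
vertex -1.86 3.551 -1.583
vertex -2.321 3.28 -1.107
vertex -1.642 3.399 -0.919
endloop
endfacet
facet normal 0.433 0.899 0.064
outer loop
vertex -1.86 3.551 -1.583
vertex -1.642 3.399 -0.919
vertex -1.226 3.238 -1.478
endloop
endfacet
facet normal 0.429 0.663 -0.613
outer loop
vertex -1.86 3.551 -1.583
vertex -1.226 3.238 -1.478
vertex -1.649 3.019 -2.011
endloop
endfacet
facet normal -0.249 0.545 -0.800
outer loop
vertex -1.86 3.551 -1.583
vertex -1.649 3.019 -2.011
vertex -2.325 3.046 -1.782
endloop
endfacet
facet normal -0.665 0.707 -0.241
outer loop
vertex -1.86 3.551 -1.583
vertex -2.325 3.046 -1.782
vertex -2.321 3.28 -1.107
endloop
endfacet
facet normal 0.782 0.420 0.461
outer loop
vertex -1.226 3.238 -1.478
vertex -1.642 3.399 -0.919
vertex -1.295 2.774 -0.938
endloop
endfacet
facet normal -0.311 0.463 0.830
outer loop
vertex -1.642 3.399 -0.919
vertex -2.321 3.28 -1.107
vertex -1.971 2.801 -0.709
endloop
endfacet
facet normal -0.993 0.110 -0.032
outer loop
vertex -2.321 3.28 -1.107
vertex -2.325 3.046 -1.782
vertex -2.394 2.582 -1.242
endloop
endfacet
facet normal -0.323 -0.151 -0.934
outer loop
vertex -2.325 3.046 -1.782
vertex -1.649 3.019 -2.011
vertex -1.978 2.421 -1.801
endloop
endfacet
facet normal 0.774 0.041 -0.631
outer loop
vertex -1.649 3.019 -2.011
vertex -1.226 3.238 -1.478
vertex -1.299 2.54 -1.613
endloop
endfacet
facet normal 0.249 -0.545 0.800
outer loop
vertex -1.76 2.269 -1.137
vertex -1.295 2.774 -0.938
vertex -1.971 2.801 -0.709
endloop
endfacet
facet normal -0.429 -0.663 0.613
outer loop
vertex -1.76 2.269 -1.137
vertex -1.971 2.801 -0.709
vertex -2.394 2.582 -1.242
endloop
endfacet
facet normal -0.433 -0.899 -0.064
outer loop
vertex -1.76 2.269 -1.137
vertex -2.394 2.582 -1.242
vertex -1.978 2.421 -1.801
endloop
endfacet
facet normal 0.243 -0.925 -0.292
outer loop
vertex -1.76 2.269 -1.137
vertex -1.978 2.421 -1.801
vertex -1.299 2.54 -1.613
endloop
endfacet
facet normal 0.665 -0.707 0.241
outer loop
vertex -1.76 2.269 -1.137
vertex -1.299 2.54 -1.613
vertex -1.295 2.774 -0.938
endloop
endfacet
facet normal 0.323 0.151 0.934
outer loop
vertex -1.971 2.801 -0.709
vertex -1.295 2.774 -0.938
vertex -1.642 3.399 -0.919
endloop
endfacet
facet normal -0.774 -0.041 0.631
outer loop
vertex -2.394 2.582 -1.242
vertex -1.971 2.801 -0.709
vertex -2.321 3.28 -1.107
endloop
endfacet
facet normal -0.782 -0.420 -0.461
outer loop
vertex -1.978 2.421 -1.801
vertex -2.394 2.582 -1.242
vertex -2.325 3.046 -1.782
endloop
endfacet
facet normal 0.311 -0.463 -0.830
outer loop
vertex -1.299 2.54 -1.613
vertex -1.978 2.421 -1.801
vertex -1.649 3.019 -2.011
endloop
endfacet
facet normal 0.993 -0.110 0.032
outer loop
vertex -1.295 2.774 -0.938
vertex -1.299 2.54 -1.613
vertex -1.226 3.238 -1.478
endloop
endfacet

endsolid


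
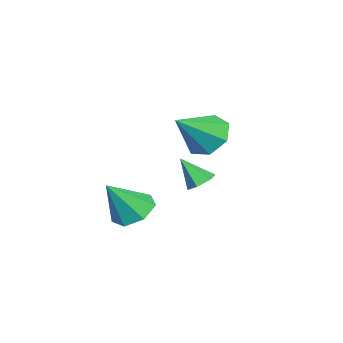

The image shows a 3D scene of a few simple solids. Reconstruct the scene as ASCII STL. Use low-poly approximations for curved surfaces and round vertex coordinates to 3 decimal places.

solid 
facet normal -0.023 0.585 -0.810
outer loop
vertex 1.389 3.141 1.699
vertex 1.116 3.497 1.964
vertex 1.636 3.515 1.962
endloop
endfacet
facet normal 0.828 -0.561 0.020
outer loop
vertex 1.389 3.141 1.699
vertex 1.636 3.515 1.962
vertex 1.144 2.823 2.896
endloop
endfacet
facet normal -0.023 0.585 -0.810
outer loop
vertex 1.636 3.515 1.962
vertex 1.116 3.497 1.964
vertex 1.364 3.871 2.227
endloop
endfacet
facet normal 0.802 0.192 0.565
outer loop
vertex 1.636 3.515 1.962
vertex 1.364 3.871 2.227
vertex 1.144 2.823 2.896
endloop
endfacet
facet normal -0.025 0.586 -0.810
outer loop
vertex 1.364 3.871 2.227
vertex 1.116 3.497 1.964
vertex 0.844 3.852 2.229
endloop
endfacet
facet normal -0.017 0.540 0.841
outer loop
vertex 1.364 3.871 2.227
vertex 0.844 3.852 2.229
vertex 1.144 2.823 2.896
endloop
endfacet
facet normal -0.025 0.586 -0.810
outer loop
vertex 0.844 3.852 2.229
vertex 1.116 3.497 1.964
vertex 0.597 3.478 1.966
endloop
endfacet
facet normal -0.810 0.134 0.571
outer loop
vertex 0.844 3.852 2.229
vertex 0.597 3.478 1.966
vertex 1.144 2.823 2.896
endloop
endfacet
facet normal -0.025 0.586 -0.810
outer loop
vertex 0.597 3.478 1.966
vertex 1.116 3.497 1.964
vertex 0.869 3.123 1.701
endloop
endfacet
facet normal -0.784 -0.620 0.025
outer loop
vertex 0.597 3.478 1.966
vertex 0.869 3.123 1.701
vertex 1.144 2.823 2.896
endloop
endfacet
facet normal -0.023 0.585 -0.810
outer loop
vertex 0.869 3.123 1.701
vertex 1.116 3.497 1.964
vertex 1.389 3.141 1.699
endloop
endfacet
facet normal 0.033 -0.968 -0.250
outer loop
vertex 0.869 3.123 1.701
vertex 1.389 3.141 1.699
vertex 1.144 2.823 2.896
endloop
endfacet
facet normal -0.468 0.396 -0.790
outer loop
vertex 2.782 2.209 0.87
vertex 2.185 1.668 0.953
vertex 2.249 2.405 1.284
endloop
endfacet
facet normal 0.609 0.625 0.488
outer loop
vertex 2.782 2.209 0.87
vertex 2.249 2.405 1.284
vertex 2.915 1.052 2.187
endloop
endfacet
facet normal -0.467 0.396 -0.791
outer loop
vertex 2.249 2.405 1.284
vertex 2.185 1.668 0.953
vertex 1.667 2.046 1.448
endloop
endfacet
facet normal -0.084 0.524 0.847
outer loop
vertex 2.249 2.405 1.284
vertex 1.667 2.046 1.448
vertex 2.915 1.052 2.187
endloop
endfacet
facet normal -0.468 0.394 -0.791
outer loop
vertex 1.667 2.046 1.448
vertex 2.185 1.668 0.953
vertex 1.476 1.402 1.24
endloop
endfacet
facet normal -0.564 -0.098 0.820
outer loop
vertex 1.667 2.046 1.448
vertex 1.476 1.402 1.24
vertex 2.915 1.052 2.187
endloop
endfacet
facet normal -0.468 0.395 -0.790
outer loop
vertex 1.476 1.402 1.24
vertex 2.185 1.668 0.953
vertex 1.818 0.959 0.816
endloop
endfacet
facet normal -0.470 -0.772 0.428
outer loop
vertex 1.476 1.402 1.24
vertex 1.818 0.959 0.816
vertex 2.915 1.052 2.187
endloop
endfacet
facet normal -0.468 0.395 -0.791
outer loop
vertex 1.818 0.959 0.816
vertex 2.185 1.668 0.953
vertex 2.437 1.049 0.495
endloop
endfacet
facet normal 0.127 -0.991 -0.034
outer loop
vertex 1.818 0.959 0.816
vertex 2.437 1.049 0.495
vertex 2.915 1.052 2.187
endloop
endfacet
facet normal -0.468 0.395 -0.791
outer loop
vertex 2.437 1.049 0.495
vertex 2.185 1.668 0.953
vertex 2.866 1.606 0.519
endloop
endfacet
facet normal 0.778 -0.589 -0.219
outer loop
vertex 2.437 1.049 0.495
vertex 2.866 1.606 0.519
vertex 2.915 1.052 2.187
endloop
endfacet
facet normal -0.468 0.395 -0.791
outer loop
vertex 2.866 1.606 0.519
vertex 2.185 1.668 0.953
vertex 2.782 2.209 0.87
endloop
endfacet
facet normal 0.991 0.130 0.014
outer loop
vertex 2.866 1.606 0.519
vertex 2.782 2.209 0.87
vertex 2.915 1.052 2.187
endloop
endfacet
facet normal -0.714 0.407 -0.569
outer loop
vertex -1.068 3.102 2.369
vertex -1.707 2.816 2.966
vertex -1.246 3.612 2.957
endloop
endfacet
facet normal 0.909 0.408 -0.079
outer loop
vertex -1.068 3.102 2.369
vertex -1.246 3.612 2.957
vertex -0.493 2.124 3.934
endloop
endfacet
facet normal -0.714 0.407 -0.570
outer loop
vertex -1.246 3.612 2.957
vertex -1.707 2.816 2.966
vertex -1.771 3.523 3.551
endloop
endfacet
facet normal 0.528 0.636 0.562
outer loop
vertex -1.246 3.612 2.957
vertex -1.771 3.523 3.551
vertex -0.493 2.124 3.934
endloop
endfacet
facet normal -0.714 0.407 -0.570
outer loop
vertex -1.771 3.523 3.551
vertex -1.707 2.816 2.966
vertex -2.248 2.901 3.705
endloop
endfacet
facet normal -0.015 0.251 0.968
outer loop
vertex -1.771 3.523 3.551
vertex -2.248 2.901 3.705
vertex -0.493 2.124 3.934
endloop
endfacet
facet normal -0.714 0.407 -0.570
outer loop
vertex -2.248 2.901 3.705
vertex -1.707 2.816 2.966
vertex -2.317 2.215 3.302
endloop
endfacet
facet normal -0.311 -0.458 0.833
outer loop
vertex -2.248 2.901 3.705
vertex -2.317 2.215 3.302
vertex -0.493 2.124 3.934
endloop
endfacet
facet normal -0.714 0.407 -0.569
outer loop
vertex -2.317 2.215 3.302
vertex -1.707 2.816 2.966
vertex -1.927 1.982 2.646
endloop
endfacet
facet normal -0.137 -0.956 0.258
outer loop
vertex -2.317 2.215 3.302
vertex -1.927 1.982 2.646
vertex -0.493 2.124 3.934
endloop
endfacet
facet normal -0.714 0.407 -0.570
outer loop
vertex -1.927 1.982 2.646
vertex -1.707 2.816 2.966
vertex -1.371 2.376 2.231
endloop
endfacet
facet normal 0.375 -0.869 -0.322
outer loop
vertex -1.927 1.982 2.646
vertex -1.371 2.376 2.231
vertex -0.493 2.124 3.934
endloop
endfacet
facet normal -0.714 0.406 -0.570
outer loop
vertex -1.371 2.376 2.231
vertex -1.707 2.816 2.966
vertex -1.068 3.102 2.369
endloop
endfacet
facet normal 0.842 -0.261 -0.473
outer loop
vertex -1.371 2.376 2.231
vertex -1.068 3.102 2.369
vertex -0.493 2.124 3.934
endloop
endfacet

endsolid


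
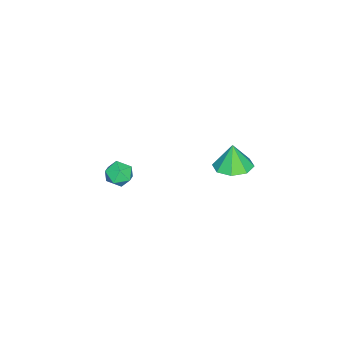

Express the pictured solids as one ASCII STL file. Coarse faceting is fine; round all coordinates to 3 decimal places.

solid 
facet normal 0.132 0.093 -0.987
outer loop
vertex -1.528 3.211 2.983
vertex -2.516 2.926 2.824
vertex -2.026 3.831 2.975
endloop
endfacet
facet normal 0.565 0.462 0.684
outer loop
vertex -1.528 3.211 2.983
vertex -2.026 3.831 2.975
vertex -2.704 2.794 4.236
endloop
endfacet
facet normal 0.132 0.093 -0.987
outer loop
vertex -2.026 3.831 2.975
vertex -2.516 2.926 2.824
vertex -2.811 3.922 2.879
endloop
endfacet
facet normal 0.011 0.769 0.639
outer loop
vertex -2.026 3.831 2.975
vertex -2.811 3.922 2.879
vertex -2.704 2.794 4.236
endloop
endfacet
facet normal 0.131 0.093 -0.987
outer loop
vertex -2.811 3.922 2.879
vertex -2.516 2.926 2.824
vertex -3.423 3.43 2.751
endloop
endfacet
facet normal -0.592 0.596 0.542
outer loop
vertex -2.811 3.922 2.879
vertex -3.423 3.43 2.751
vertex -2.704 2.794 4.236
endloop
endfacet
facet normal 0.131 0.093 -0.987
outer loop
vertex -3.423 3.43 2.751
vertex -2.516 2.926 2.824
vertex -3.504 2.642 2.666
endloop
endfacet
facet normal -0.892 0.043 0.450
outer loop
vertex -3.423 3.43 2.751
vertex -3.504 2.642 2.666
vertex -2.704 2.794 4.236
endloop
endfacet
facet normal 0.131 0.093 -0.987
outer loop
vertex -3.504 2.642 2.666
vertex -2.516 2.926 2.824
vertex -3.006 2.022 2.674
endloop
endfacet
facet normal -0.711 -0.566 0.417
outer loop
vertex -3.504 2.642 2.666
vertex -3.006 2.022 2.674
vertex -2.704 2.794 4.236
endloop
endfacet
facet normal 0.131 0.093 -0.987
outer loop
vertex -3.006 2.022 2.674
vertex -2.516 2.926 2.824
vertex -2.221 1.931 2.77
endloop
endfacet
facet normal -0.158 -0.873 0.462
outer loop
vertex -3.006 2.022 2.674
vertex -2.221 1.931 2.77
vertex -2.704 2.794 4.236
endloop
endfacet
facet normal 0.132 0.093 -0.987
outer loop
vertex -2.221 1.931 2.77
vertex -2.516 2.926 2.824
vertex -1.609 2.423 2.898
endloop
endfacet
facet normal 0.446 -0.700 0.559
outer loop
vertex -2.221 1.931 2.77
vertex -1.609 2.423 2.898
vertex -2.704 2.794 4.236
endloop
endfacet
facet normal 0.132 0.093 -0.987
outer loop
vertex -1.609 2.423 2.898
vertex -2.516 2.926 2.824
vertex -1.528 3.211 2.983
endloop
endfacet
facet normal 0.745 -0.147 0.651
outer loop
vertex -1.609 2.423 2.898
vertex -1.528 3.211 2.983
vertex -2.704 2.794 4.236
endloop
endfacet
facet normal 0.093 0.822 -0.561
outer loop
vertex -3.171 -3.446 -1.958
vertex -3.915 -3.146 -1.642
vertex -3.172 -2.96 -1.246
endloop
endfacet
facet normal 0.733 0.562 -0.383
outer loop
vertex -3.171 -3.446 -1.958
vertex -3.172 -2.96 -1.246
vertex -2.664 -3.654 -1.293
endloop
endfacet
facet normal 0.774 -0.107 -0.624
outer loop
vertex -3.171 -3.446 -1.958
vertex -2.664 -3.654 -1.293
vertex -3.092 -4.27 -1.718
endloop
endfacet
facet normal 0.159 -0.262 -0.952
outer loop
vertex -3.171 -3.446 -1.958
vertex -3.092 -4.27 -1.718
vertex -3.866 -3.956 -1.934
endloop
endfacet
facet normal -0.261 0.313 -0.913
outer loop
vertex -3.171 -3.446 -1.958
vertex -3.866 -3.956 -1.934
vertex -3.915 -3.146 -1.642
endloop
endfacet
facet normal 0.772 0.543 0.330
outer loop
vertex -2.664 -3.654 -1.293
vertex -3.172 -2.96 -1.246
vertex -3.094 -3.484 -0.566
endloop
endfacet
facet normal -0.263 0.964 0.041
outer loop
vertex -3.172 -2.96 -1.246
vertex -3.915 -3.146 -1.642
vertex -3.868 -3.17 -0.782
endloop
endfacet
facet normal -0.838 0.140 -0.528
outer loop
vertex -3.915 -3.146 -1.642
vertex -3.866 -3.956 -1.934
vertex -4.296 -3.786 -1.207
endloop
endfacet
facet normal -0.156 -0.791 -0.592
outer loop
vertex -3.866 -3.956 -1.934
vertex -3.092 -4.27 -1.718
vertex -3.788 -4.48 -1.254
endloop
endfacet
facet normal 0.839 -0.541 -0.061
outer loop
vertex -3.092 -4.27 -1.718
vertex -2.664 -3.654 -1.293
vertex -3.045 -4.294 -0.858
endloop
endfacet
facet normal -0.159 0.262 0.952
outer loop
vertex -3.789 -3.994 -0.542
vertex -3.094 -3.484 -0.566
vertex -3.868 -3.17 -0.782
endloop
endfacet
facet normal -0.774 0.107 0.624
outer loop
vertex -3.789 -3.994 -0.542
vertex -3.868 -3.17 -0.782
vertex -4.296 -3.786 -1.207
endloop
endfacet
facet normal -0.733 -0.562 0.383
outer loop
vertex -3.789 -3.994 -0.542
vertex -4.296 -3.786 -1.207
vertex -3.788 -4.48 -1.254
endloop
endfacet
facet normal -0.093 -0.822 0.561
outer loop
vertex -3.789 -3.994 -0.542
vertex -3.788 -4.48 -1.254
vertex -3.045 -4.294 -0.858
endloop
endfacet
facet normal 0.261 -0.313 0.913
outer loop
vertex -3.789 -3.994 -0.542
vertex -3.045 -4.294 -0.858
vertex -3.094 -3.484 -0.566
endloop
endfacet
facet normal 0.156 0.791 0.592
outer loop
vertex -3.868 -3.17 -0.782
vertex -3.094 -3.484 -0.566
vertex -3.172 -2.96 -1.246
endloop
endfacet
facet normal -0.839 0.541 0.061
outer loop
vertex -4.296 -3.786 -1.207
vertex -3.868 -3.17 -0.782
vertex -3.915 -3.146 -1.642
endloop
endfacet
facet normal -0.772 -0.543 -0.330
outer loop
vertex -3.788 -4.48 -1.254
vertex -4.296 -3.786 -1.207
vertex -3.866 -3.956 -1.934
endloop
endfacet
facet normal 0.263 -0.964 -0.041
outer loop
vertex -3.045 -4.294 -0.858
vertex -3.788 -4.48 -1.254
vertex -3.092 -4.27 -1.718
endloop
endfacet
facet normal 0.838 -0.140 0.528
outer loop
vertex -3.094 -3.484 -0.566
vertex -3.045 -4.294 -0.858
vertex -2.664 -3.654 -1.293
endloop
endfacet

endsolid


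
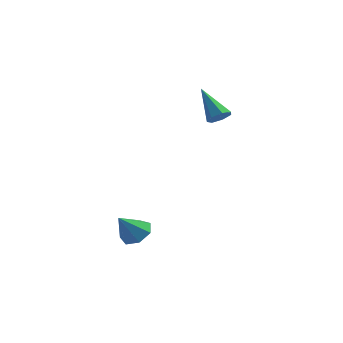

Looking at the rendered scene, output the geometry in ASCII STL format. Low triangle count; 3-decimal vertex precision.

solid 
facet normal 0.603 -0.389 -0.697
outer loop
vertex 1.55 3.352 1.072
vertex 1.1 3.257 0.736
vertex 1.431 3.72 0.764
endloop
endfacet
facet normal 0.563 0.630 0.535
outer loop
vertex 1.55 3.352 1.072
vertex 1.431 3.72 0.764
vertex 0.04 3.943 1.964
endloop
endfacet
facet normal 0.602 -0.388 -0.698
outer loop
vertex 1.431 3.72 0.764
vertex 1.1 3.257 0.736
vertex 1.062 3.739 0.435
endloop
endfacet
facet normal 0.106 0.992 -0.062
outer loop
vertex 1.431 3.72 0.764
vertex 1.062 3.739 0.435
vertex 0.04 3.943 1.964
endloop
endfacet
facet normal 0.602 -0.388 -0.698
outer loop
vertex 1.062 3.739 0.435
vertex 1.1 3.257 0.736
vertex 0.722 3.395 0.333
endloop
endfacet
facet normal -0.557 0.688 -0.464
outer loop
vertex 1.062 3.739 0.435
vertex 0.722 3.395 0.333
vertex 0.04 3.943 1.964
endloop
endfacet
facet normal 0.601 -0.390 -0.698
outer loop
vertex 0.722 3.395 0.333
vertex 1.1 3.257 0.736
vertex 0.666 2.947 0.535
endloop
endfacet
facet normal -0.927 -0.051 -0.371
outer loop
vertex 0.722 3.395 0.333
vertex 0.666 2.947 0.535
vertex 0.04 3.943 1.964
endloop
endfacet
facet normal 0.602 -0.392 -0.696
outer loop
vertex 0.666 2.947 0.535
vertex 1.1 3.257 0.736
vertex 0.936 2.733 0.889
endloop
endfacet
facet normal -0.727 -0.671 0.149
outer loop
vertex 0.666 2.947 0.535
vertex 0.936 2.733 0.889
vertex 0.04 3.943 1.964
endloop
endfacet
facet normal 0.601 -0.392 -0.696
outer loop
vertex 0.936 2.733 0.889
vertex 1.1 3.257 0.736
vertex 1.33 2.913 1.128
endloop
endfacet
facet normal -0.105 -0.703 0.703
outer loop
vertex 0.936 2.733 0.889
vertex 1.33 2.913 1.128
vertex 0.04 3.943 1.964
endloop
endfacet
facet normal 0.602 -0.391 -0.696
outer loop
vertex 1.33 2.913 1.128
vertex 1.1 3.257 0.736
vertex 1.55 3.352 1.072
endloop
endfacet
facet normal 0.469 -0.123 0.875
outer loop
vertex 1.33 2.913 1.128
vertex 1.55 3.352 1.072
vertex 0.04 3.943 1.964
endloop
endfacet
facet normal 0.345 0.518 -0.783
outer loop
vertex -0.387 -0.634 -3.853
vertex -0.862 -0.988 -4.296
vertex -0.962 -0.357 -3.923
endloop
endfacet
facet normal 0.095 0.425 0.900
outer loop
vertex -0.387 -0.634 -3.853
vertex -0.962 -0.357 -3.923
vertex -1.318 -1.672 -3.264
endloop
endfacet
facet normal 0.345 0.518 -0.783
outer loop
vertex -0.962 -0.357 -3.923
vertex -0.862 -0.988 -4.296
vertex -1.462 -0.555 -4.274
endloop
endfacet
facet normal -0.624 0.479 0.618
outer loop
vertex -0.962 -0.357 -3.923
vertex -1.462 -0.555 -4.274
vertex -1.318 -1.672 -3.264
endloop
endfacet
facet normal 0.345 0.518 -0.783
outer loop
vertex -1.462 -0.555 -4.274
vertex -0.862 -0.988 -4.296
vertex -1.51 -1.079 -4.642
endloop
endfacet
facet normal -0.991 -0.005 0.136
outer loop
vertex -1.462 -0.555 -4.274
vertex -1.51 -1.079 -4.642
vertex -1.318 -1.672 -3.264
endloop
endfacet
facet normal 0.345 0.519 -0.782
outer loop
vertex -1.51 -1.079 -4.642
vertex -0.862 -0.988 -4.296
vertex -1.07 -1.534 -4.75
endloop
endfacet
facet normal -0.728 -0.661 -0.183
outer loop
vertex -1.51 -1.079 -4.642
vertex -1.07 -1.534 -4.75
vertex -1.318 -1.672 -3.264
endloop
endfacet
facet normal 0.345 0.519 -0.782
outer loop
vertex -1.07 -1.534 -4.75
vertex -0.862 -0.988 -4.296
vertex -0.474 -1.578 -4.516
endloop
endfacet
facet normal -0.035 -0.995 -0.098
outer loop
vertex -1.07 -1.534 -4.75
vertex -0.474 -1.578 -4.516
vertex -1.318 -1.672 -3.264
endloop
endfacet
facet normal 0.345 0.519 -0.782
outer loop
vertex -0.474 -1.578 -4.516
vertex -0.862 -0.988 -4.296
vertex -0.17 -1.178 -4.117
endloop
endfacet
facet normal 0.567 -0.756 0.326
outer loop
vertex -0.474 -1.578 -4.516
vertex -0.17 -1.178 -4.117
vertex -1.318 -1.672 -3.264
endloop
endfacet
facet normal 0.345 0.518 -0.783
outer loop
vertex -0.17 -1.178 -4.117
vertex -0.862 -0.988 -4.296
vertex -0.387 -0.634 -3.853
endloop
endfacet
facet normal 0.626 -0.124 0.770
outer loop
vertex -0.17 -1.178 -4.117
vertex -0.387 -0.634 -3.853
vertex -1.318 -1.672 -3.264
endloop
endfacet

endsolid
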